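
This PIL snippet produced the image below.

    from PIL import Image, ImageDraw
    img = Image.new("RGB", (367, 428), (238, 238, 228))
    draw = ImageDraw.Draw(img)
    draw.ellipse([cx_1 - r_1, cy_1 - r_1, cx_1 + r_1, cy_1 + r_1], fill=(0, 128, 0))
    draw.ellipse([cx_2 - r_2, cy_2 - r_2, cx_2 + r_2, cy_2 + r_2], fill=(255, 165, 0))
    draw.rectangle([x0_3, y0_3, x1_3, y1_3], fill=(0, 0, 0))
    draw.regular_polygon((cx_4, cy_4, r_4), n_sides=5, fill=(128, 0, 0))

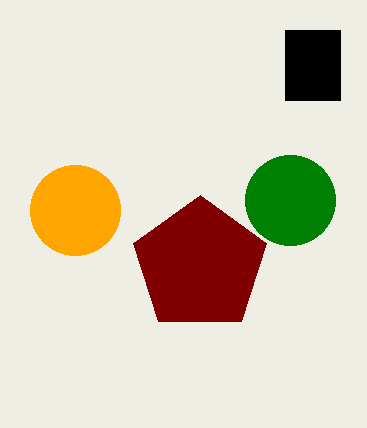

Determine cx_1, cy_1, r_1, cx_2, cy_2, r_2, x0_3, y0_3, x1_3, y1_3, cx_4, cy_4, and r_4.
cx_1 = 290; cy_1 = 200; r_1 = 45; cx_2 = 75; cy_2 = 210; r_2 = 45; x0_3 = 285; y0_3 = 30; x1_3 = 340; y1_3 = 100; cx_4 = 200; cy_4 = 265; r_4 = 70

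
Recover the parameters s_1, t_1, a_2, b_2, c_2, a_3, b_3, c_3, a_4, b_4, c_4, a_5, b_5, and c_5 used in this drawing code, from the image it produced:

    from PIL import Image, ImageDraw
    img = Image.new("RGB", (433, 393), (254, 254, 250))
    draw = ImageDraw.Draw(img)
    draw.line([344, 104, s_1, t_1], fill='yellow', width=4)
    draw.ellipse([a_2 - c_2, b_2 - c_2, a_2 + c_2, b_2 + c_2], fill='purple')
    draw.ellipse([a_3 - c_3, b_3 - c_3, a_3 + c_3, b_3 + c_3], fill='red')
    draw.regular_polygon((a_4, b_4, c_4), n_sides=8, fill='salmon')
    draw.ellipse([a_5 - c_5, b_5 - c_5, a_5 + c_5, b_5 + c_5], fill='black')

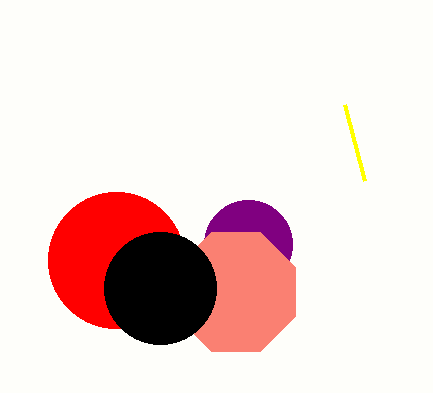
s_1 = 364, t_1 = 180, a_2 = 248, b_2 = 244, c_2 = 44, a_3 = 116, b_3 = 260, c_3 = 68, a_4 = 236, b_4 = 292, c_4 = 64, a_5 = 160, b_5 = 288, c_5 = 56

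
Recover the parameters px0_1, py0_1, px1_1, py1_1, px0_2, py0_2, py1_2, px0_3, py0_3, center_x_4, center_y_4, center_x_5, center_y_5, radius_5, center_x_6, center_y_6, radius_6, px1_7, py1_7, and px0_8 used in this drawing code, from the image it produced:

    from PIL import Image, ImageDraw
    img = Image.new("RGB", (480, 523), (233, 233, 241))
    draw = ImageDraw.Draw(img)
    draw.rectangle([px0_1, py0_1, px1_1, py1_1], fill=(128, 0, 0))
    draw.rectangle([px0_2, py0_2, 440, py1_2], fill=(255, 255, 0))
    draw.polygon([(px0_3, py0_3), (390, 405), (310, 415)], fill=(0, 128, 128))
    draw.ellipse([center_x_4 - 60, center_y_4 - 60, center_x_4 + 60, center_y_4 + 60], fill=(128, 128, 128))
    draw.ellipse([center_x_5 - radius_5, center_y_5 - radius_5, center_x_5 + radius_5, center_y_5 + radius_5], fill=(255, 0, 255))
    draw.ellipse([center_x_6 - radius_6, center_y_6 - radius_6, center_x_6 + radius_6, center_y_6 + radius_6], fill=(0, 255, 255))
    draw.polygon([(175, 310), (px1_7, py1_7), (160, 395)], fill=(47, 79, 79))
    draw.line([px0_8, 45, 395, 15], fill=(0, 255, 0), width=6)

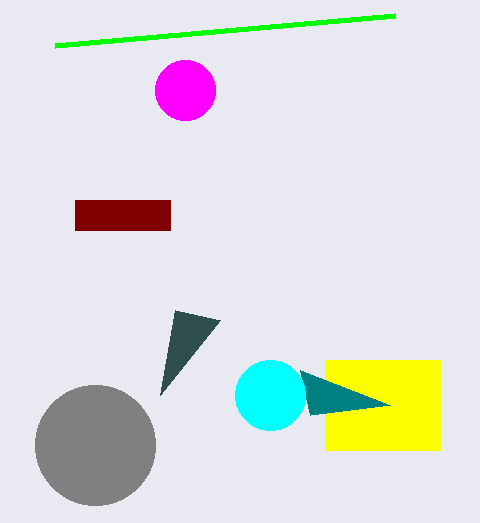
px0_1 = 75
py0_1 = 200
px1_1 = 170
py1_1 = 230
px0_2 = 325
py0_2 = 360
py1_2 = 450
px0_3 = 300
py0_3 = 370
center_x_4 = 95
center_y_4 = 445
center_x_5 = 185
center_y_5 = 90
radius_5 = 30
center_x_6 = 270
center_y_6 = 395
radius_6 = 35
px1_7 = 220
py1_7 = 320
px0_8 = 55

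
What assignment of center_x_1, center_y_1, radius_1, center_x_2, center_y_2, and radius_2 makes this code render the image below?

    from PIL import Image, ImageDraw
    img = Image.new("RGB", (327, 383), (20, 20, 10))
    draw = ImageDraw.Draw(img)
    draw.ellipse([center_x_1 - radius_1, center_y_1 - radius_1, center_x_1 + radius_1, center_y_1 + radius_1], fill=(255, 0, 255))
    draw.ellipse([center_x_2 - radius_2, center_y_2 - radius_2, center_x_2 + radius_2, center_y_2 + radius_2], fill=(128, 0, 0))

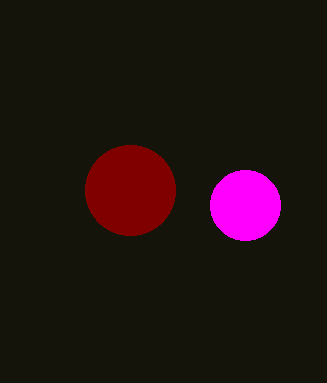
center_x_1 = 245, center_y_1 = 205, radius_1 = 35, center_x_2 = 130, center_y_2 = 190, radius_2 = 45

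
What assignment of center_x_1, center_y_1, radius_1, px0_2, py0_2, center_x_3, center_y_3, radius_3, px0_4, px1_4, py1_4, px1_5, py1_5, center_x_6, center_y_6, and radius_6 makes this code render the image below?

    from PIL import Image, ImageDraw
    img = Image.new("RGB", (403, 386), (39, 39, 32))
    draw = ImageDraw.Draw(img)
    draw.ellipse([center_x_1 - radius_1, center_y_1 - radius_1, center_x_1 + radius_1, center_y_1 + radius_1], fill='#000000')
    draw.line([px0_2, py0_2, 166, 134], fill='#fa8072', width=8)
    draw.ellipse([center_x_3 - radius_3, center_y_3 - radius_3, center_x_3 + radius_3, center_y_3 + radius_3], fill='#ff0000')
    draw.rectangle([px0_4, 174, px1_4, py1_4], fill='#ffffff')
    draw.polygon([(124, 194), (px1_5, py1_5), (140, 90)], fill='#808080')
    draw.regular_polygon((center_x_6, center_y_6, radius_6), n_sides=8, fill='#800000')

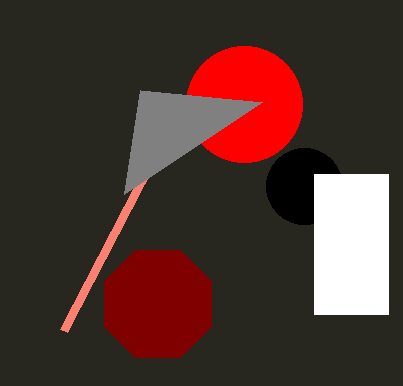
center_x_1 = 304; center_y_1 = 186; radius_1 = 38; px0_2 = 64; py0_2 = 330; center_x_3 = 244; center_y_3 = 104; radius_3 = 58; px0_4 = 314; px1_4 = 388; py1_4 = 314; px1_5 = 262; py1_5 = 102; center_x_6 = 158; center_y_6 = 304; radius_6 = 58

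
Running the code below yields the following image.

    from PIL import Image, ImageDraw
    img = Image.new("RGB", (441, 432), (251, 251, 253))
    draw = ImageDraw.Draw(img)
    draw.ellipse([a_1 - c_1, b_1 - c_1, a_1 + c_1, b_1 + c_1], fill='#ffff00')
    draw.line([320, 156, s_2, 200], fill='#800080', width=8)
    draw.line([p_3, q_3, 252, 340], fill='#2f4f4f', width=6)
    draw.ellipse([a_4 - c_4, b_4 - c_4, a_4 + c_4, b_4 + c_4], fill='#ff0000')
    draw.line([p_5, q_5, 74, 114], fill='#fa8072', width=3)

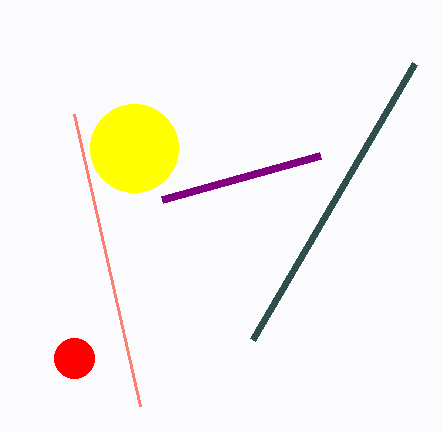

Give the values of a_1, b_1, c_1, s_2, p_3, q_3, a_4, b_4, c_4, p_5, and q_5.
a_1 = 134; b_1 = 148; c_1 = 44; s_2 = 162; p_3 = 414; q_3 = 64; a_4 = 74; b_4 = 358; c_4 = 20; p_5 = 140; q_5 = 406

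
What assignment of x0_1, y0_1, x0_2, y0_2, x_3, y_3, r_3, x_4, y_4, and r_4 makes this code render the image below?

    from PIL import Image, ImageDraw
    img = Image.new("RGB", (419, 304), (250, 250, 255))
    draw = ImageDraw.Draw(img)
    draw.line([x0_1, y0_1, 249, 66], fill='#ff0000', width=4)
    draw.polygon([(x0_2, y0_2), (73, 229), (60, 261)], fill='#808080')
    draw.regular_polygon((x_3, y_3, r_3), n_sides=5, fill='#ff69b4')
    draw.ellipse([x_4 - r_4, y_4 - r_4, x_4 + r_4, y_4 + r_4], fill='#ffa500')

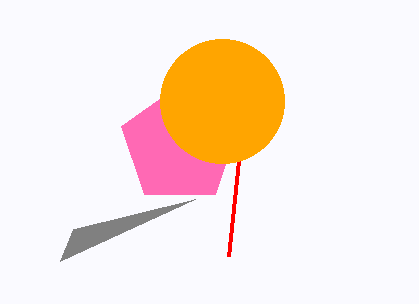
x0_1 = 229, y0_1 = 256, x0_2 = 195, y0_2 = 199, x_3 = 180, y_3 = 145, r_3 = 61, x_4 = 222, y_4 = 101, r_4 = 62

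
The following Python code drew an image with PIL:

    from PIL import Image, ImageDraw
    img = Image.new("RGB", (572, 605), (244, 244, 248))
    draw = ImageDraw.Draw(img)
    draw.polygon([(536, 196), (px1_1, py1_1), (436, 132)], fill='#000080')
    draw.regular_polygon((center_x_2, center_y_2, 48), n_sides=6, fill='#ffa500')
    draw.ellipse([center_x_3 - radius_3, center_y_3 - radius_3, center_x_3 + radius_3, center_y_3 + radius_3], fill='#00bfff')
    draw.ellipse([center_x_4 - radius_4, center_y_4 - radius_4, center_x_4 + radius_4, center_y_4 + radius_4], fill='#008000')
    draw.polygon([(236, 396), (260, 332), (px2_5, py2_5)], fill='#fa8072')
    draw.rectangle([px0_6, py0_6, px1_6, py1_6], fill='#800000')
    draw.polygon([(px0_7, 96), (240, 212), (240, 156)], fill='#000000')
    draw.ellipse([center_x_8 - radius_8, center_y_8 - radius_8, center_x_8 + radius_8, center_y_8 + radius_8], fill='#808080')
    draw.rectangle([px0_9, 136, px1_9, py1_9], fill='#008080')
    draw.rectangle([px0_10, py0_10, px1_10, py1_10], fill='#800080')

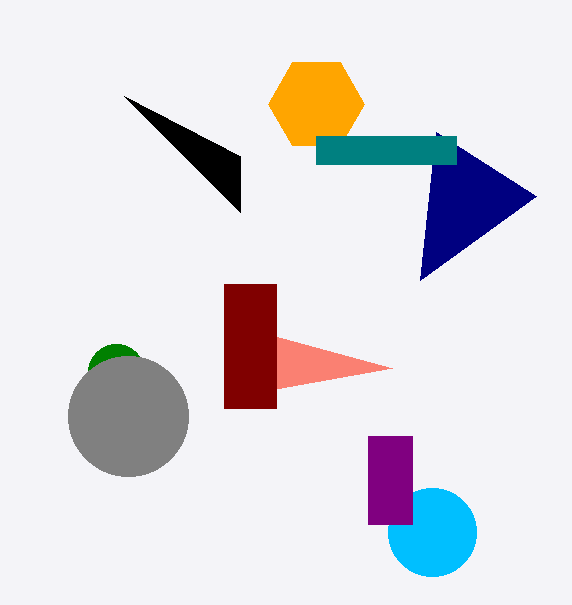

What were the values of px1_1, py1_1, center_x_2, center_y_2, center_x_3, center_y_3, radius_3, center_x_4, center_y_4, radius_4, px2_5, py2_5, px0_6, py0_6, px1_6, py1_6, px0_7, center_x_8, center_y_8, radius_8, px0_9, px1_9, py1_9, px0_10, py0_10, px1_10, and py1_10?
px1_1 = 420; py1_1 = 280; center_x_2 = 316; center_y_2 = 104; center_x_3 = 432; center_y_3 = 532; radius_3 = 44; center_x_4 = 116; center_y_4 = 372; radius_4 = 28; px2_5 = 392; py2_5 = 368; px0_6 = 224; py0_6 = 284; px1_6 = 276; py1_6 = 408; px0_7 = 124; center_x_8 = 128; center_y_8 = 416; radius_8 = 60; px0_9 = 316; px1_9 = 456; py1_9 = 164; px0_10 = 368; py0_10 = 436; px1_10 = 412; py1_10 = 524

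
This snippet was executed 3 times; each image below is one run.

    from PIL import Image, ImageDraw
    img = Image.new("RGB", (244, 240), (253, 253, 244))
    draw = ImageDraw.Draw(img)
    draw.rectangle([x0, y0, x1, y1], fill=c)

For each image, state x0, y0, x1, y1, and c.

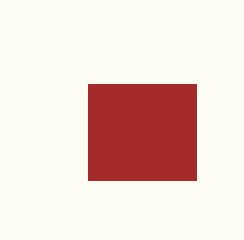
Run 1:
x0 = 88; y0 = 84; x1 = 196; y1 = 180; c = 'brown'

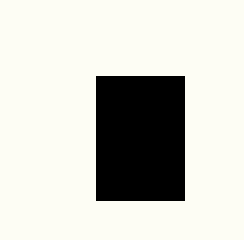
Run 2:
x0 = 96, y0 = 76, x1 = 184, y1 = 200, c = 'black'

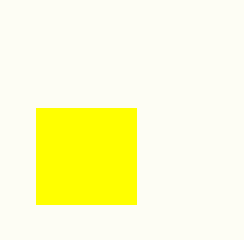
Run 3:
x0 = 36
y0 = 108
x1 = 136
y1 = 204
c = 'yellow'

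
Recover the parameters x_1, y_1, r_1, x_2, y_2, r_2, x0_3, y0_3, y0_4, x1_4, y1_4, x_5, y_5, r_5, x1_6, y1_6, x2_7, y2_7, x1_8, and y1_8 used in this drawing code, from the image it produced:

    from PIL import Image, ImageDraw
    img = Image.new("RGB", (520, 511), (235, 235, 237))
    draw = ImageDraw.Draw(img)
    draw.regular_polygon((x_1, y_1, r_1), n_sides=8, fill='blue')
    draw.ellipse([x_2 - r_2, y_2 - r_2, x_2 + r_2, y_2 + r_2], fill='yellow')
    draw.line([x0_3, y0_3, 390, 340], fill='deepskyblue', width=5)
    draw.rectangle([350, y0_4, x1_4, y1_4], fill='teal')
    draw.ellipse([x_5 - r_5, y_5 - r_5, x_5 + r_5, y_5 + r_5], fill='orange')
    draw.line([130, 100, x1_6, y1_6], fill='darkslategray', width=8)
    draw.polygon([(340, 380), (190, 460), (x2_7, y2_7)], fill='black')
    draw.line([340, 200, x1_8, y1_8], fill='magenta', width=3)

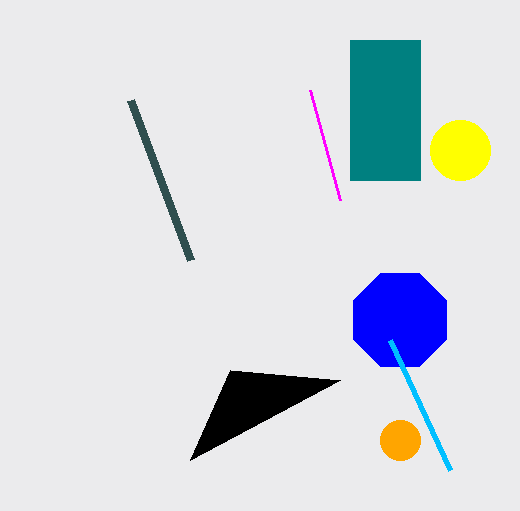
x_1 = 400, y_1 = 320, r_1 = 50, x_2 = 460, y_2 = 150, r_2 = 30, x0_3 = 450, y0_3 = 470, y0_4 = 40, x1_4 = 420, y1_4 = 180, x_5 = 400, y_5 = 440, r_5 = 20, x1_6 = 190, y1_6 = 260, x2_7 = 230, y2_7 = 370, x1_8 = 310, y1_8 = 90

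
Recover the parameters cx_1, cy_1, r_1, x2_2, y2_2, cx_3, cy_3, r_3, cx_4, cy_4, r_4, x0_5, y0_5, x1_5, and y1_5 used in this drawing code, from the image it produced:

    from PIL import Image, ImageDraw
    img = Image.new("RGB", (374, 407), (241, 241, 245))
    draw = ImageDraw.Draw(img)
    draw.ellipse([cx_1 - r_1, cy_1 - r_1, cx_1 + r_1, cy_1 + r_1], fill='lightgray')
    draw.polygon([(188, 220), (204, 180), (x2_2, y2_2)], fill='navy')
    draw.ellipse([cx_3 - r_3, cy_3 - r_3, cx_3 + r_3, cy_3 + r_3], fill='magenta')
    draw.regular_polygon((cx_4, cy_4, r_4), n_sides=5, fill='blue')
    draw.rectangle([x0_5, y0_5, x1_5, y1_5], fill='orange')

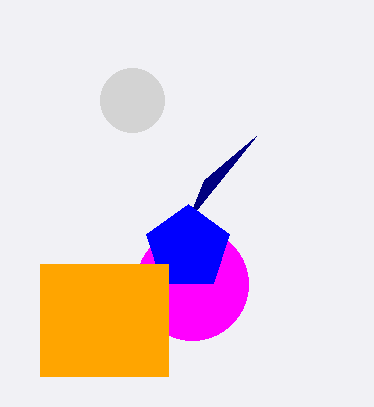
cx_1 = 132
cy_1 = 100
r_1 = 32
x2_2 = 256
y2_2 = 136
cx_3 = 192
cy_3 = 284
r_3 = 56
cx_4 = 188
cy_4 = 248
r_4 = 44
x0_5 = 40
y0_5 = 264
x1_5 = 168
y1_5 = 376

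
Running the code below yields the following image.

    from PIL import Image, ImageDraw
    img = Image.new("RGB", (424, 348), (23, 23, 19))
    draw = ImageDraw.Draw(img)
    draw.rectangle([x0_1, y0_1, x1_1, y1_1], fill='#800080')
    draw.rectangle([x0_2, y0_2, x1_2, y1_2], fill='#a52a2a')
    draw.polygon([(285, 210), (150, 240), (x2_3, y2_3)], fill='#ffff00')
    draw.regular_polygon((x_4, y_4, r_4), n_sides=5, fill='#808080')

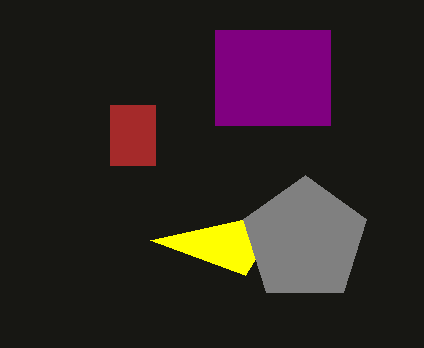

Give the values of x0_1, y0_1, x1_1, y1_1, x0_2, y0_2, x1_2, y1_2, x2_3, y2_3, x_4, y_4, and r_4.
x0_1 = 215
y0_1 = 30
x1_1 = 330
y1_1 = 125
x0_2 = 110
y0_2 = 105
x1_2 = 155
y1_2 = 165
x2_3 = 245
y2_3 = 275
x_4 = 305
y_4 = 240
r_4 = 65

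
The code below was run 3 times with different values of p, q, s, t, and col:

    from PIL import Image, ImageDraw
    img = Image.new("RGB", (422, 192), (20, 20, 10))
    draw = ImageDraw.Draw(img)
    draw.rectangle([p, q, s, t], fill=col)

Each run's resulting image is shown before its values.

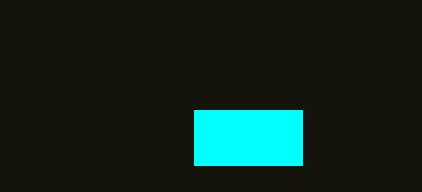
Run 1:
p = 194
q = 110
s = 302
t = 165
col = 'cyan'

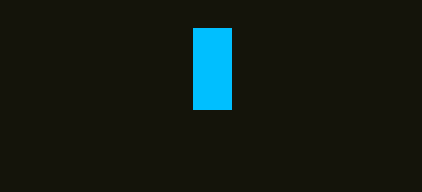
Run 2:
p = 193; q = 28; s = 231; t = 109; col = 'deepskyblue'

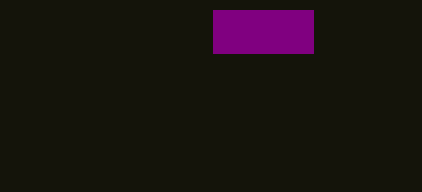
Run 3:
p = 213; q = 10; s = 313; t = 53; col = 'purple'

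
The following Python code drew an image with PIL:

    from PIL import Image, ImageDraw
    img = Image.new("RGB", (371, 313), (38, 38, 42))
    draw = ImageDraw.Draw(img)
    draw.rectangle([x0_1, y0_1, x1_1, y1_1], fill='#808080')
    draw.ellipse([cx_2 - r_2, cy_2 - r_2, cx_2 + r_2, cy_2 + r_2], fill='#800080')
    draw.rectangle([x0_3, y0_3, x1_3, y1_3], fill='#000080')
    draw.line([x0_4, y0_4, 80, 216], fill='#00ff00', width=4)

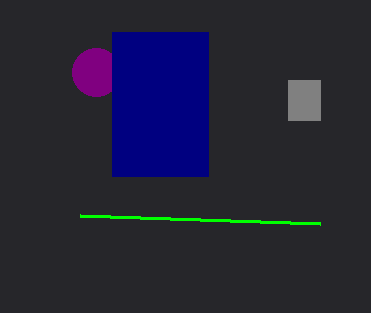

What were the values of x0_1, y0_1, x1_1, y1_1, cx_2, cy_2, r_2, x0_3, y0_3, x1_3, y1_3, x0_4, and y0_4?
x0_1 = 288, y0_1 = 80, x1_1 = 320, y1_1 = 120, cx_2 = 96, cy_2 = 72, r_2 = 24, x0_3 = 112, y0_3 = 32, x1_3 = 208, y1_3 = 176, x0_4 = 320, y0_4 = 224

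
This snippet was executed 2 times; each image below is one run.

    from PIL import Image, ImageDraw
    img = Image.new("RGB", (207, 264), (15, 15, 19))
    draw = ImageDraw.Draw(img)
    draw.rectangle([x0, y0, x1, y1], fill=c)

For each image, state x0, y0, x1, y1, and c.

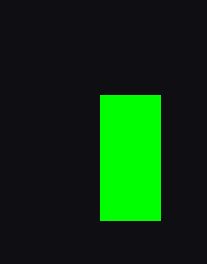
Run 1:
x0 = 100; y0 = 95; x1 = 160; y1 = 220; c = 'lime'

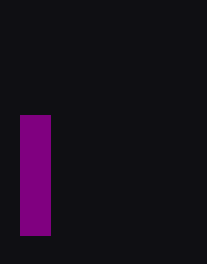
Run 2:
x0 = 20; y0 = 115; x1 = 50; y1 = 235; c = 'purple'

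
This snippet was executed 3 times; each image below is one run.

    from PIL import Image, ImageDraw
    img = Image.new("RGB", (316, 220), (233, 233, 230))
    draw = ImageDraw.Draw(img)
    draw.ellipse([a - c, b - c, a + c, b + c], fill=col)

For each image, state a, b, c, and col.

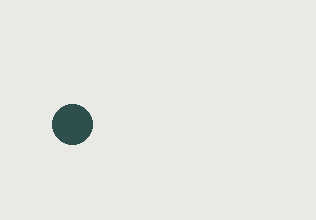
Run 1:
a = 72
b = 124
c = 20
col = 'darkslategray'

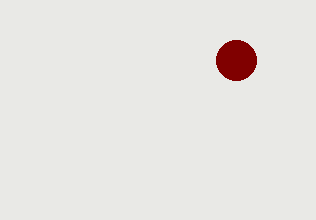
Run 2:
a = 236
b = 60
c = 20
col = 'maroon'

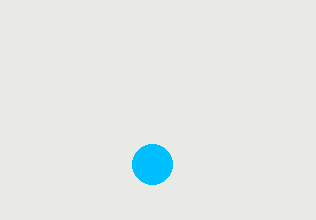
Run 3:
a = 152
b = 164
c = 20
col = 'deepskyblue'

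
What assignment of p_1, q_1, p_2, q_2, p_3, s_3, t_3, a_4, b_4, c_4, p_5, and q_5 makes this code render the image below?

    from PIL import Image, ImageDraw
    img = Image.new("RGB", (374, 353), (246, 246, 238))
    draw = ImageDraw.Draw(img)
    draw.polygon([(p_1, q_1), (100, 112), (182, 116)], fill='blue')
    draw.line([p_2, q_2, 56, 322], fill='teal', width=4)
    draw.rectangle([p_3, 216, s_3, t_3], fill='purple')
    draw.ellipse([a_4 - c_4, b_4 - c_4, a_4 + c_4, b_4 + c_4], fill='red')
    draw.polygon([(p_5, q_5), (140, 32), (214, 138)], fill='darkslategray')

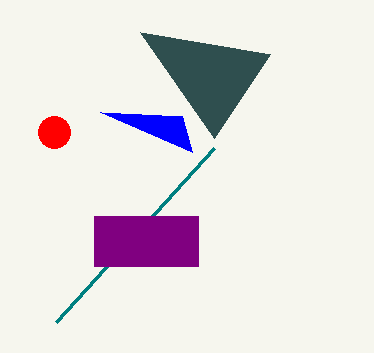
p_1 = 192, q_1 = 152, p_2 = 214, q_2 = 148, p_3 = 94, s_3 = 198, t_3 = 266, a_4 = 54, b_4 = 132, c_4 = 16, p_5 = 270, q_5 = 54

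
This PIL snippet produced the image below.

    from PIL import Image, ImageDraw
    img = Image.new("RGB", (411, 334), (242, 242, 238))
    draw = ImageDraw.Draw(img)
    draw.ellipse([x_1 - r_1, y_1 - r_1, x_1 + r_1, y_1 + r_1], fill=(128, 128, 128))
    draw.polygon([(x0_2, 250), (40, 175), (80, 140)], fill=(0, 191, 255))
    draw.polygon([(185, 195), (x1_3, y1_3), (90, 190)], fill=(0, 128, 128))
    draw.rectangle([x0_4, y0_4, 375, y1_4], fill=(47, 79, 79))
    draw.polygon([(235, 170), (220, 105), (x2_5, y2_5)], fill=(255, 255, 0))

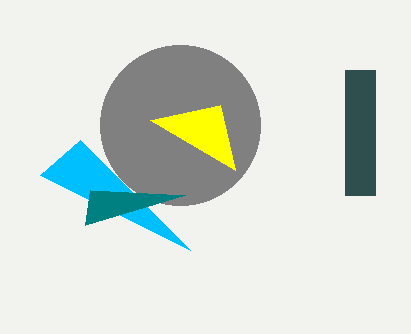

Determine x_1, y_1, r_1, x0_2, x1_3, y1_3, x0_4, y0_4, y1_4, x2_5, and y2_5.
x_1 = 180, y_1 = 125, r_1 = 80, x0_2 = 190, x1_3 = 85, y1_3 = 225, x0_4 = 345, y0_4 = 70, y1_4 = 195, x2_5 = 150, y2_5 = 120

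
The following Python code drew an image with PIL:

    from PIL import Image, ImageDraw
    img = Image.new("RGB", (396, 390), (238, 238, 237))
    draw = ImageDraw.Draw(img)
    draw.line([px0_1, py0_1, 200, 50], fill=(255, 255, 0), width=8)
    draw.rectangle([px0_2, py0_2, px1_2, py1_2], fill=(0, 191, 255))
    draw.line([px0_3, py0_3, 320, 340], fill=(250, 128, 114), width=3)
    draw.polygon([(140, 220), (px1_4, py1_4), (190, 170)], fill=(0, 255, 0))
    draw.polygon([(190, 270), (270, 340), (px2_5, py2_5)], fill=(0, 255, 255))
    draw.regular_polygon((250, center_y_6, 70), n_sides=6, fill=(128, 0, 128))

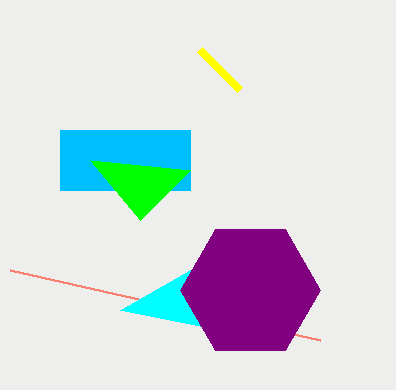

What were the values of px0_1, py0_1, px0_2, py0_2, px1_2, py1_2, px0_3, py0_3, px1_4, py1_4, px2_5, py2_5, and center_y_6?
px0_1 = 240
py0_1 = 90
px0_2 = 60
py0_2 = 130
px1_2 = 190
py1_2 = 190
px0_3 = 10
py0_3 = 270
px1_4 = 90
py1_4 = 160
px2_5 = 120
py2_5 = 310
center_y_6 = 290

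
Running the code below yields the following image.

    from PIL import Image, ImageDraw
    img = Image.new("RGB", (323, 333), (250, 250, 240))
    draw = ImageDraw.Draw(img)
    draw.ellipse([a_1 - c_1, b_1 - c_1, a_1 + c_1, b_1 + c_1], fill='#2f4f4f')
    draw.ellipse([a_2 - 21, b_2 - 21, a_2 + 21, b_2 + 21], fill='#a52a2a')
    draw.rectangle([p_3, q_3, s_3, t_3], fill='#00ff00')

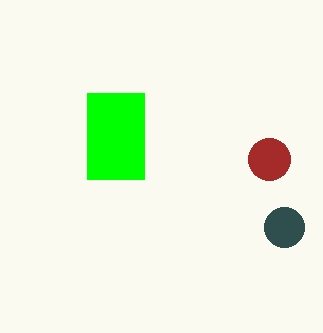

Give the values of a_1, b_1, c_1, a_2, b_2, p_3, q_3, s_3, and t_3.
a_1 = 284
b_1 = 227
c_1 = 20
a_2 = 269
b_2 = 159
p_3 = 87
q_3 = 93
s_3 = 144
t_3 = 179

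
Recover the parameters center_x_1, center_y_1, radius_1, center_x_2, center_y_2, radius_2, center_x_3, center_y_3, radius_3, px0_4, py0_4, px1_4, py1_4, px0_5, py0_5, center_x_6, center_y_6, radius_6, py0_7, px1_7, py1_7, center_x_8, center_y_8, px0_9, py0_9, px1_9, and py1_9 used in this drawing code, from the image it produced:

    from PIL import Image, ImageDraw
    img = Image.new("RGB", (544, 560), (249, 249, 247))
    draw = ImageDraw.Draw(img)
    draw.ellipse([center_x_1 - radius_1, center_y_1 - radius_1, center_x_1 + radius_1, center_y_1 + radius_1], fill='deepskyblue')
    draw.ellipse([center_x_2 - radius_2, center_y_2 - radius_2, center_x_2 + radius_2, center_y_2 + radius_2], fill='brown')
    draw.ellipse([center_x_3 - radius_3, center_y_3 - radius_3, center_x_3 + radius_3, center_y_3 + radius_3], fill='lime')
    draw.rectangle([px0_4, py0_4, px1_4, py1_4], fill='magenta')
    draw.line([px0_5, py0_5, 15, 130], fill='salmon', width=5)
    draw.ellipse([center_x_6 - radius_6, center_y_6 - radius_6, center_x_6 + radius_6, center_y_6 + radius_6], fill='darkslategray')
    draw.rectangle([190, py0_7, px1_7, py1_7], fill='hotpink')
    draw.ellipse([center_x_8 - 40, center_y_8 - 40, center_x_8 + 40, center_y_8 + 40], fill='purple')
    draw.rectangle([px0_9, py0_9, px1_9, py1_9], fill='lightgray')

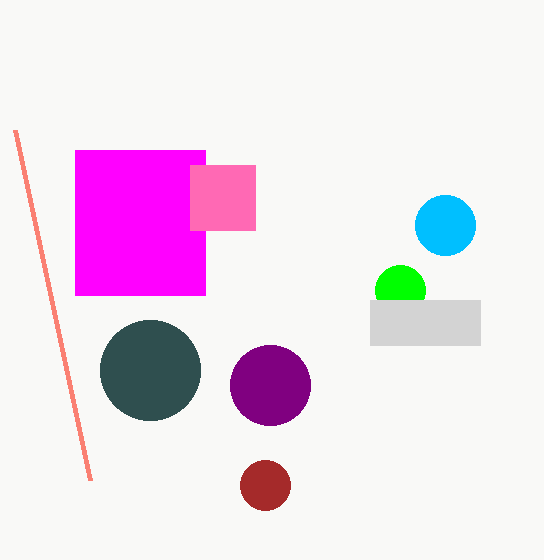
center_x_1 = 445; center_y_1 = 225; radius_1 = 30; center_x_2 = 265; center_y_2 = 485; radius_2 = 25; center_x_3 = 400; center_y_3 = 290; radius_3 = 25; px0_4 = 75; py0_4 = 150; px1_4 = 205; py1_4 = 295; px0_5 = 90; py0_5 = 480; center_x_6 = 150; center_y_6 = 370; radius_6 = 50; py0_7 = 165; px1_7 = 255; py1_7 = 230; center_x_8 = 270; center_y_8 = 385; px0_9 = 370; py0_9 = 300; px1_9 = 480; py1_9 = 345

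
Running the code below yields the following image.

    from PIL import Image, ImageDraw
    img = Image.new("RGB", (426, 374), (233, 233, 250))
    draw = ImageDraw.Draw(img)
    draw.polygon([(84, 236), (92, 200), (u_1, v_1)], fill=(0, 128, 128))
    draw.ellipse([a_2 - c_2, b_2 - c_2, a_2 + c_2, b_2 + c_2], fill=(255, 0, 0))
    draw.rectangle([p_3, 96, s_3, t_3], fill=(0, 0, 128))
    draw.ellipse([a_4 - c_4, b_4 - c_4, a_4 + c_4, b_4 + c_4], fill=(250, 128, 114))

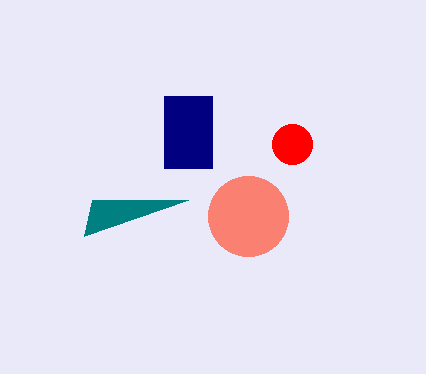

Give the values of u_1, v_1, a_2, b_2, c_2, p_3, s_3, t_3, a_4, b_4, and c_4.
u_1 = 188, v_1 = 200, a_2 = 292, b_2 = 144, c_2 = 20, p_3 = 164, s_3 = 212, t_3 = 168, a_4 = 248, b_4 = 216, c_4 = 40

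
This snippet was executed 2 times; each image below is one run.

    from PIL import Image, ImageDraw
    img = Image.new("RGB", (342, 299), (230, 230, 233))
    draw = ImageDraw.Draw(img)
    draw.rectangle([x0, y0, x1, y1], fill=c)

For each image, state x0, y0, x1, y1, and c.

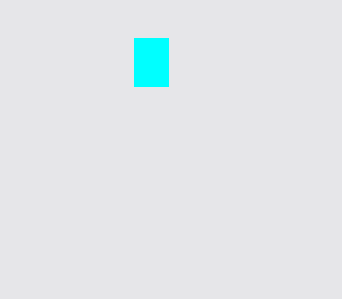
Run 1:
x0 = 134
y0 = 38
x1 = 168
y1 = 86
c = 'cyan'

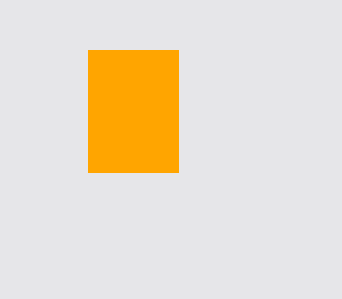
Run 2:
x0 = 88; y0 = 50; x1 = 178; y1 = 172; c = 'orange'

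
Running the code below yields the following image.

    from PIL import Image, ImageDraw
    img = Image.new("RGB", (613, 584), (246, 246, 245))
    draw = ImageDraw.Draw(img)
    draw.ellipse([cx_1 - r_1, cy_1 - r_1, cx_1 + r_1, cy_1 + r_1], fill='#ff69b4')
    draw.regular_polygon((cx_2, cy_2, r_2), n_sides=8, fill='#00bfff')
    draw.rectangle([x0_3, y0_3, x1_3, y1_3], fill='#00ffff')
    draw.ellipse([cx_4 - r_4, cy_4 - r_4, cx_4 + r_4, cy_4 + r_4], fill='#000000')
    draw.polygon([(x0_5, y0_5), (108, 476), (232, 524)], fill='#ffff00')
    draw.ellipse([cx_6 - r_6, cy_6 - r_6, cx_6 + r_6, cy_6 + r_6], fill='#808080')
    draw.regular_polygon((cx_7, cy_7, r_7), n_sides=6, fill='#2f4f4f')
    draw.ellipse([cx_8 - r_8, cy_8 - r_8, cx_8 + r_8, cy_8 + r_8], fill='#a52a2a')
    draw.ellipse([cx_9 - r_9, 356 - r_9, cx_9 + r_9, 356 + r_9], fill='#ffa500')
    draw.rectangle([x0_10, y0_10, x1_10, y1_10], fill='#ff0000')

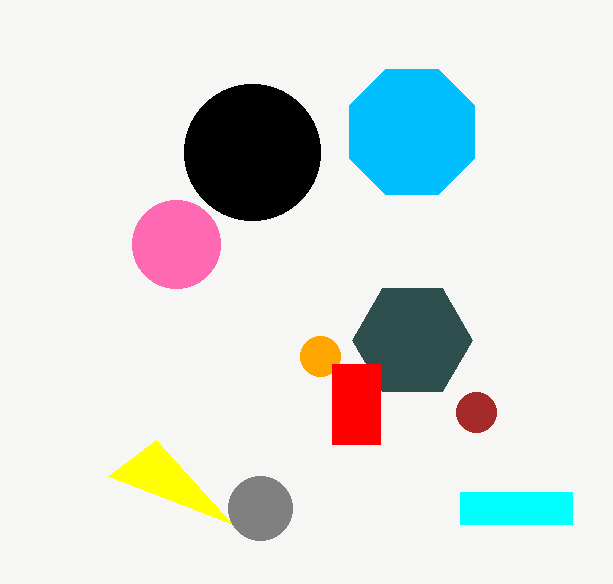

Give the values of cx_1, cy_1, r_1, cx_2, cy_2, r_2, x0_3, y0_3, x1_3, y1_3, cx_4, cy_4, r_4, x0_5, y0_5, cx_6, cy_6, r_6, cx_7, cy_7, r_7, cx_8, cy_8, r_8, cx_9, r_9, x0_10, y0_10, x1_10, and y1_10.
cx_1 = 176
cy_1 = 244
r_1 = 44
cx_2 = 412
cy_2 = 132
r_2 = 68
x0_3 = 460
y0_3 = 492
x1_3 = 572
y1_3 = 524
cx_4 = 252
cy_4 = 152
r_4 = 68
x0_5 = 156
y0_5 = 440
cx_6 = 260
cy_6 = 508
r_6 = 32
cx_7 = 412
cy_7 = 340
r_7 = 60
cx_8 = 476
cy_8 = 412
r_8 = 20
cx_9 = 320
r_9 = 20
x0_10 = 332
y0_10 = 364
x1_10 = 380
y1_10 = 444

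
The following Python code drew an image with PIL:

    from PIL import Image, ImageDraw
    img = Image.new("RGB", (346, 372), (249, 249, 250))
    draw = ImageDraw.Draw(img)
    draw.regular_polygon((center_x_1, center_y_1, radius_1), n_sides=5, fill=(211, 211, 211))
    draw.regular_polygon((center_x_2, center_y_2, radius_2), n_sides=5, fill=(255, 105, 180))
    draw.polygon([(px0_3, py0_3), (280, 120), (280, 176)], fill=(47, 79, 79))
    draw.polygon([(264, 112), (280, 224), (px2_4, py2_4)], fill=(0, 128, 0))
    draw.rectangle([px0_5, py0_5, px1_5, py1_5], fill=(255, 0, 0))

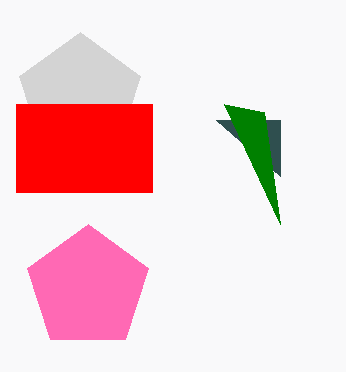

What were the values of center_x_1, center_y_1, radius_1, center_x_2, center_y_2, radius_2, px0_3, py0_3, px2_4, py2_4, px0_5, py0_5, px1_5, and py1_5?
center_x_1 = 80, center_y_1 = 96, radius_1 = 64, center_x_2 = 88, center_y_2 = 288, radius_2 = 64, px0_3 = 216, py0_3 = 120, px2_4 = 224, py2_4 = 104, px0_5 = 16, py0_5 = 104, px1_5 = 152, py1_5 = 192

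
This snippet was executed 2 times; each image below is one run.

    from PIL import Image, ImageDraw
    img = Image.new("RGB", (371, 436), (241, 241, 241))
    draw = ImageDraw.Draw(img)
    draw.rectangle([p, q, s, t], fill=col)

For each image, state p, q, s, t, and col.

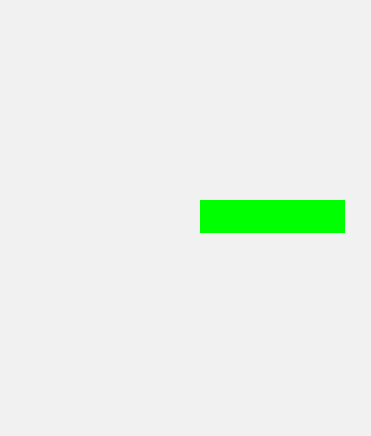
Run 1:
p = 200
q = 200
s = 344
t = 232
col = 'lime'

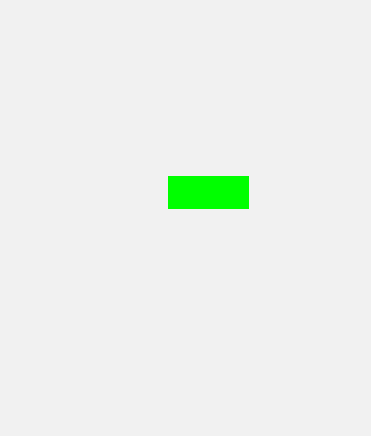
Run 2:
p = 168, q = 176, s = 248, t = 208, col = 'lime'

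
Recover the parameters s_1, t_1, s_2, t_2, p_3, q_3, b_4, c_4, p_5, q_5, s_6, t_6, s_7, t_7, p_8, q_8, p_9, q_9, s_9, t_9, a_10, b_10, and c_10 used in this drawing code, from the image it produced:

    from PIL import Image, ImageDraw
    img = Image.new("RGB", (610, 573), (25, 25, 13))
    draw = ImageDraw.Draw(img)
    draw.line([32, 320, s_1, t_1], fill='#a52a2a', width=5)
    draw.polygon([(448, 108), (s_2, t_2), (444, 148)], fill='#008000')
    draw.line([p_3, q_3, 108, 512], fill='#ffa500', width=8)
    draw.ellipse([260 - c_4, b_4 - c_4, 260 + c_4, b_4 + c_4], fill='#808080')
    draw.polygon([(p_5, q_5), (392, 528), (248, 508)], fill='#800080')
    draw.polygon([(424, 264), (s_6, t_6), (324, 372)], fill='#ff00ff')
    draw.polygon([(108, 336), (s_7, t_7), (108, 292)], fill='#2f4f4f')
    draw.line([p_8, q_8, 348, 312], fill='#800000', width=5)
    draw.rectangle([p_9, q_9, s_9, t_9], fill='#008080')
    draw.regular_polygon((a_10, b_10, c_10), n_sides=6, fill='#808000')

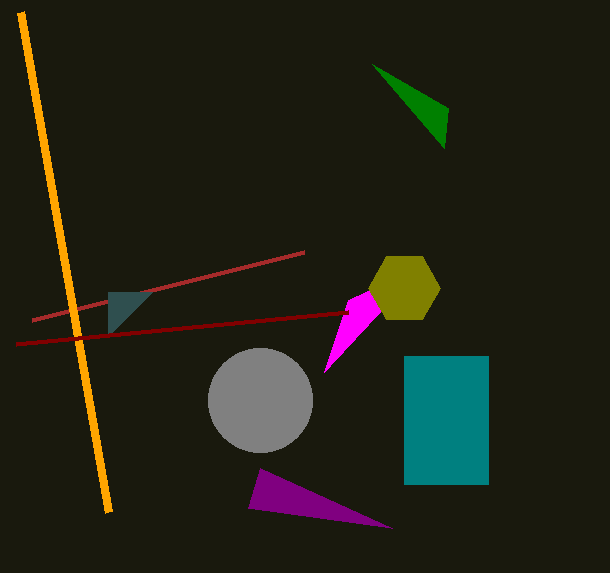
s_1 = 304, t_1 = 252, s_2 = 372, t_2 = 64, p_3 = 20, q_3 = 12, b_4 = 400, c_4 = 52, p_5 = 260, q_5 = 468, s_6 = 348, t_6 = 300, s_7 = 152, t_7 = 292, p_8 = 16, q_8 = 344, p_9 = 404, q_9 = 356, s_9 = 488, t_9 = 484, a_10 = 404, b_10 = 288, c_10 = 36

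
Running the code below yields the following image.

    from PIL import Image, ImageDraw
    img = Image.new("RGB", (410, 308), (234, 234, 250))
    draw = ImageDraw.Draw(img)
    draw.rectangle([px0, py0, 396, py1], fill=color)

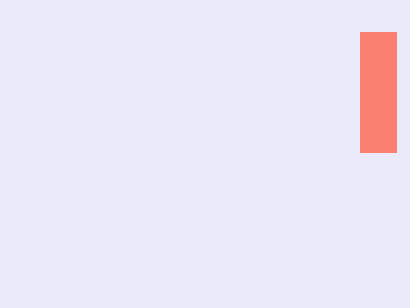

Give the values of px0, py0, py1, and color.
px0 = 360; py0 = 32; py1 = 152; color = 'salmon'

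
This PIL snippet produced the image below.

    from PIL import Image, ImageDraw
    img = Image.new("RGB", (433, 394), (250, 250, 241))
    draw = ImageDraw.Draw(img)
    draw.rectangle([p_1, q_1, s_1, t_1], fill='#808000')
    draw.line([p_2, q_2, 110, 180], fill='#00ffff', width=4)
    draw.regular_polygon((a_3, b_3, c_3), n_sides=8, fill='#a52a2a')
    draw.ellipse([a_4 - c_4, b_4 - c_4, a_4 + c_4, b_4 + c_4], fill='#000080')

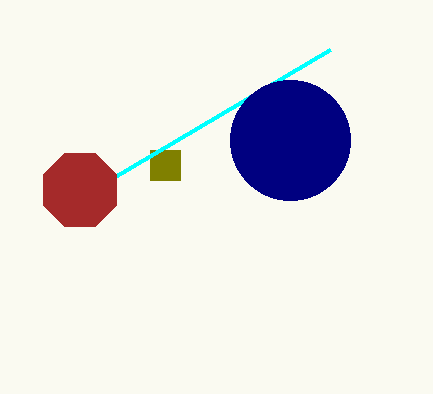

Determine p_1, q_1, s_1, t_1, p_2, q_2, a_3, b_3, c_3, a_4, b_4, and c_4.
p_1 = 150
q_1 = 150
s_1 = 180
t_1 = 180
p_2 = 330
q_2 = 50
a_3 = 80
b_3 = 190
c_3 = 40
a_4 = 290
b_4 = 140
c_4 = 60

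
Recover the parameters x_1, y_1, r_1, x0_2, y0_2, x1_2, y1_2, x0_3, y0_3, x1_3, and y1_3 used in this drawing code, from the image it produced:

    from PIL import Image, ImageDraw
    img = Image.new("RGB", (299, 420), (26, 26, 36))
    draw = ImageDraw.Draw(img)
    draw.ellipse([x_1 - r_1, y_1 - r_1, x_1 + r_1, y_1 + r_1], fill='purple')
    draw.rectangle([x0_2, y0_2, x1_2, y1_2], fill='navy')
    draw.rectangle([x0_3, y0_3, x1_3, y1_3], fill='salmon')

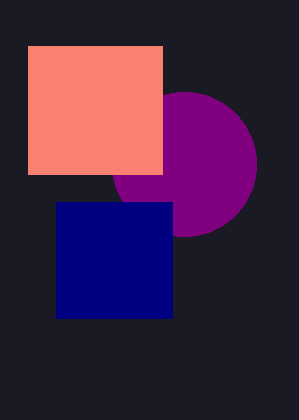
x_1 = 184, y_1 = 164, r_1 = 72, x0_2 = 56, y0_2 = 202, x1_2 = 172, y1_2 = 318, x0_3 = 28, y0_3 = 46, x1_3 = 162, y1_3 = 174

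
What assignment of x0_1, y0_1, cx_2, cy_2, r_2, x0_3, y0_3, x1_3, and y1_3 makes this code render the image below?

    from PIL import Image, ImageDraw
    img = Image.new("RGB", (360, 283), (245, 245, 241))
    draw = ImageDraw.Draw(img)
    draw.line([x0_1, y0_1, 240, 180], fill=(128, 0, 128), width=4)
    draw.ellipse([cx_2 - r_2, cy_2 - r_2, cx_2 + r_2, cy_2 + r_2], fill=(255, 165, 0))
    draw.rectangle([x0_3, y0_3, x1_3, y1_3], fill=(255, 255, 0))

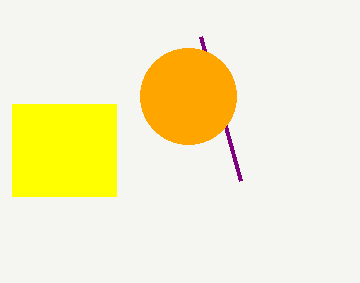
x0_1 = 200; y0_1 = 36; cx_2 = 188; cy_2 = 96; r_2 = 48; x0_3 = 12; y0_3 = 104; x1_3 = 116; y1_3 = 196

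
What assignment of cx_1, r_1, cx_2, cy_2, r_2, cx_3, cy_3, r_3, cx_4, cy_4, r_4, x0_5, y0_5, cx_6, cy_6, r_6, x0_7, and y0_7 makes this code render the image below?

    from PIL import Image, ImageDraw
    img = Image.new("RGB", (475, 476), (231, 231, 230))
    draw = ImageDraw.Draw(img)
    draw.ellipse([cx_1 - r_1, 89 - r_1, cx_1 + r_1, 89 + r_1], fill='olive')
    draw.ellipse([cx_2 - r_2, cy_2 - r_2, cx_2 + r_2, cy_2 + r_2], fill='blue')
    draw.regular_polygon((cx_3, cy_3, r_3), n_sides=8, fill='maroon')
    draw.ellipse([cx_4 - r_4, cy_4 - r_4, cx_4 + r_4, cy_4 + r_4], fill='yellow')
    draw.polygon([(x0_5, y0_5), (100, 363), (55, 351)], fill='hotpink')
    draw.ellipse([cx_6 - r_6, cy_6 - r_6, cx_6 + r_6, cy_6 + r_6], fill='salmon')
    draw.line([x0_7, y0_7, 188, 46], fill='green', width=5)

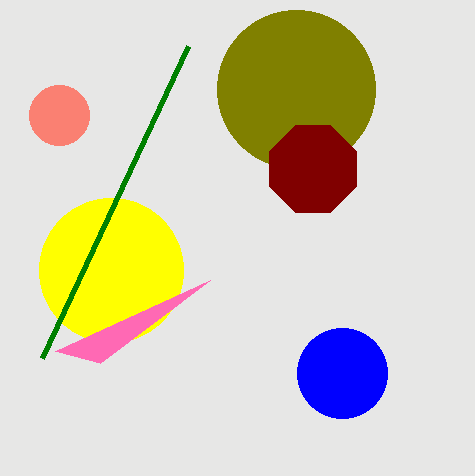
cx_1 = 296
r_1 = 79
cx_2 = 342
cy_2 = 373
r_2 = 45
cx_3 = 313
cy_3 = 169
r_3 = 47
cx_4 = 111
cy_4 = 270
r_4 = 72
x0_5 = 210
y0_5 = 280
cx_6 = 59
cy_6 = 115
r_6 = 30
x0_7 = 42
y0_7 = 358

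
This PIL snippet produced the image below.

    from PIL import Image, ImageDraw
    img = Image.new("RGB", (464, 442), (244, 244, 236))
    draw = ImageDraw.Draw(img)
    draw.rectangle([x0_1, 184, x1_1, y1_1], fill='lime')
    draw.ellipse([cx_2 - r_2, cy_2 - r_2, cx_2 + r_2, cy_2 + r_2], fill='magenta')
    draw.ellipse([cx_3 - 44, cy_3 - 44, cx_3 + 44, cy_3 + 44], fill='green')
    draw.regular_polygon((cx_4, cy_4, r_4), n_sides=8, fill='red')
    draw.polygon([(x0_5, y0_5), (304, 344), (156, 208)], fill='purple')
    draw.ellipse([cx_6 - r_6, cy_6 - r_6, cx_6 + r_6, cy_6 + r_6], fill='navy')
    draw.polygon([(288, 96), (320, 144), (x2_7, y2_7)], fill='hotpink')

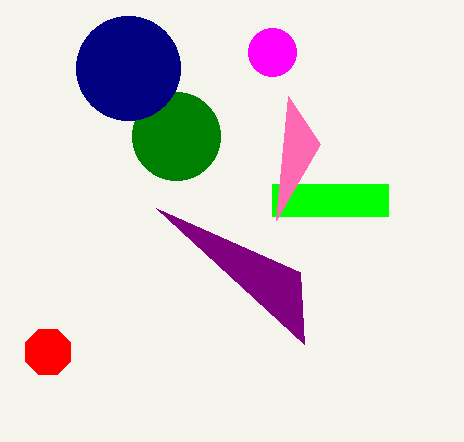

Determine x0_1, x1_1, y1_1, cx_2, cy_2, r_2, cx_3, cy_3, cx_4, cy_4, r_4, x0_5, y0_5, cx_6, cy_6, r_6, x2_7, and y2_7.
x0_1 = 272
x1_1 = 388
y1_1 = 216
cx_2 = 272
cy_2 = 52
r_2 = 24
cx_3 = 176
cy_3 = 136
cx_4 = 48
cy_4 = 352
r_4 = 24
x0_5 = 300
y0_5 = 272
cx_6 = 128
cy_6 = 68
r_6 = 52
x2_7 = 276
y2_7 = 220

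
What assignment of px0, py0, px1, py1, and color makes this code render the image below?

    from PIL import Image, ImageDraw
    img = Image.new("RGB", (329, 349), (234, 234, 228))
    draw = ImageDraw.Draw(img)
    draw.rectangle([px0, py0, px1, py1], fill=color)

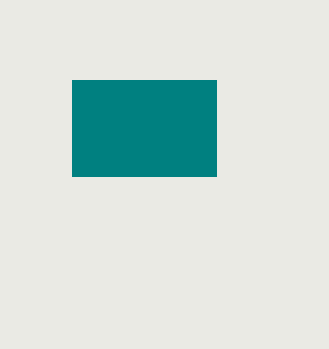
px0 = 72
py0 = 80
px1 = 216
py1 = 176
color = 'teal'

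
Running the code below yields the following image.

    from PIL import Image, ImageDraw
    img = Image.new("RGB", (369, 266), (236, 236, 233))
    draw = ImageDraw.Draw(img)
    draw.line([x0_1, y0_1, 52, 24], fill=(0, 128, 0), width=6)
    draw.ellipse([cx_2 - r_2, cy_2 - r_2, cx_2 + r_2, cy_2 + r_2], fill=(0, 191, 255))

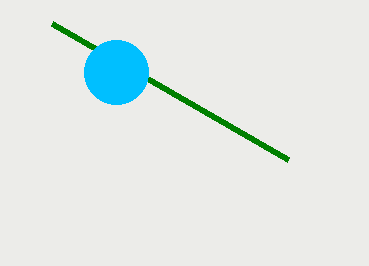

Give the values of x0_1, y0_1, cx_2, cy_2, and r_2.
x0_1 = 288
y0_1 = 160
cx_2 = 116
cy_2 = 72
r_2 = 32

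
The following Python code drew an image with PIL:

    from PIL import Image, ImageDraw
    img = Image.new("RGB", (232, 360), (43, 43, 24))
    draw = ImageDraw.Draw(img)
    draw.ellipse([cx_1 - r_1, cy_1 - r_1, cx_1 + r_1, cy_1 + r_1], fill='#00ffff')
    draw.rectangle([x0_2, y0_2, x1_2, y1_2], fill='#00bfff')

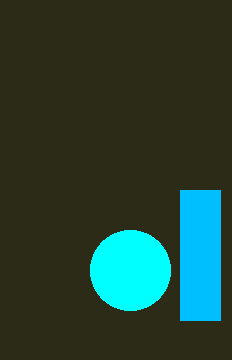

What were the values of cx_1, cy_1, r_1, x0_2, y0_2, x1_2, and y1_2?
cx_1 = 130
cy_1 = 270
r_1 = 40
x0_2 = 180
y0_2 = 190
x1_2 = 220
y1_2 = 320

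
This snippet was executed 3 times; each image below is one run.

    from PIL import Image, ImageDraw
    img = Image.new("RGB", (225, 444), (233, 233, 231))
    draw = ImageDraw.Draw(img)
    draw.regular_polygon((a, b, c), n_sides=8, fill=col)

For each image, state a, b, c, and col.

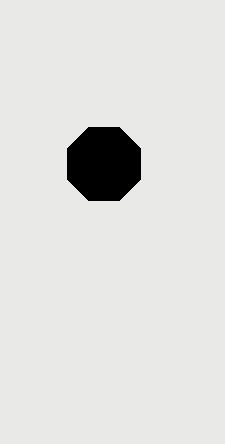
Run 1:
a = 104
b = 164
c = 40
col = 'black'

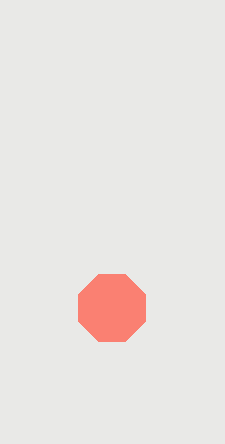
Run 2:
a = 112
b = 308
c = 36
col = 'salmon'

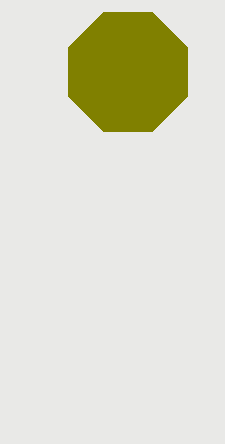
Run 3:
a = 128, b = 72, c = 64, col = 'olive'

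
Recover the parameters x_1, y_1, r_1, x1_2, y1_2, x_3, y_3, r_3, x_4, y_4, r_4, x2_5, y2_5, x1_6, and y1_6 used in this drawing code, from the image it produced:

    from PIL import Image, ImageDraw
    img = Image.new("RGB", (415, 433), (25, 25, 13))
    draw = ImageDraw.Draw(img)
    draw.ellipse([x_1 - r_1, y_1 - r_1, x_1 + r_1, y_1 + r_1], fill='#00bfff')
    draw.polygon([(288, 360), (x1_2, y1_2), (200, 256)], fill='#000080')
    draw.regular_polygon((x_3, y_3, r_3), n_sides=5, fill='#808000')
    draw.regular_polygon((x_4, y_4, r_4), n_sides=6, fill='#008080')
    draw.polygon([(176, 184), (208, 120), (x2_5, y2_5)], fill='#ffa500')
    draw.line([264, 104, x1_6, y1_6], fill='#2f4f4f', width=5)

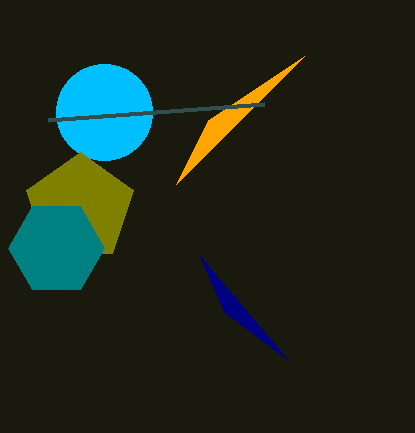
x_1 = 104
y_1 = 112
r_1 = 48
x1_2 = 224
y1_2 = 312
x_3 = 80
y_3 = 208
r_3 = 56
x_4 = 56
y_4 = 248
r_4 = 48
x2_5 = 304
y2_5 = 56
x1_6 = 48
y1_6 = 120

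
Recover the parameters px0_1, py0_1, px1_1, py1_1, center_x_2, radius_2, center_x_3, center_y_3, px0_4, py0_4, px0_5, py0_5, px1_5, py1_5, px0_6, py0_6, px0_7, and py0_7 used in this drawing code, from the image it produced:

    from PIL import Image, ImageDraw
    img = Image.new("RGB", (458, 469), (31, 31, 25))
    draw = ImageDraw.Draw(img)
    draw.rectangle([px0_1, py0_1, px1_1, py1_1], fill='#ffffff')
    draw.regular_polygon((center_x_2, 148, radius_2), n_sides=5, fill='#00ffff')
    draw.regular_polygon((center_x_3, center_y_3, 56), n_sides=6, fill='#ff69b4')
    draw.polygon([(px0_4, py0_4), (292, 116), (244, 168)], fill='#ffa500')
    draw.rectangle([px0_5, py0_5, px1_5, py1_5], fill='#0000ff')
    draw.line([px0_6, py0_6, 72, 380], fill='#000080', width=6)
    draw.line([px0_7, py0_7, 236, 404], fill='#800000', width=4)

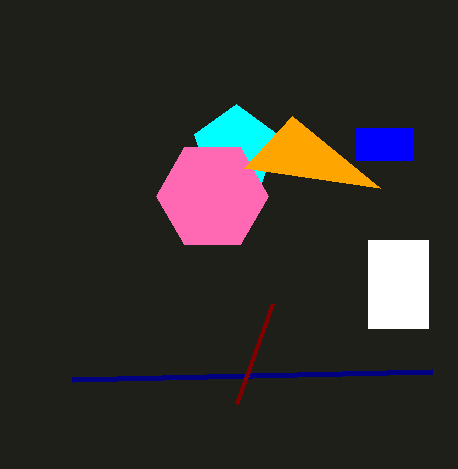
px0_1 = 368; py0_1 = 240; px1_1 = 428; py1_1 = 328; center_x_2 = 236; radius_2 = 44; center_x_3 = 212; center_y_3 = 196; px0_4 = 380; py0_4 = 188; px0_5 = 356; py0_5 = 128; px1_5 = 412; py1_5 = 160; px0_6 = 432; py0_6 = 372; px0_7 = 272; py0_7 = 304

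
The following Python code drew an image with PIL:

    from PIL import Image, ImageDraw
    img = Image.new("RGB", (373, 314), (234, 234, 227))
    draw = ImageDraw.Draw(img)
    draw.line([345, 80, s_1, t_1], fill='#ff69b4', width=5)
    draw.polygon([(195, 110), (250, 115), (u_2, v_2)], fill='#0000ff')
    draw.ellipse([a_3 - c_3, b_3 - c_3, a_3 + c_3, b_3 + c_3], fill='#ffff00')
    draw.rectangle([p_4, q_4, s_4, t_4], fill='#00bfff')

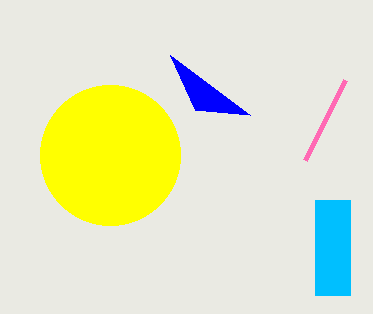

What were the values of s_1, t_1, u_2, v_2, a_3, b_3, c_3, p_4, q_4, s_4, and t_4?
s_1 = 305; t_1 = 160; u_2 = 170; v_2 = 55; a_3 = 110; b_3 = 155; c_3 = 70; p_4 = 315; q_4 = 200; s_4 = 350; t_4 = 295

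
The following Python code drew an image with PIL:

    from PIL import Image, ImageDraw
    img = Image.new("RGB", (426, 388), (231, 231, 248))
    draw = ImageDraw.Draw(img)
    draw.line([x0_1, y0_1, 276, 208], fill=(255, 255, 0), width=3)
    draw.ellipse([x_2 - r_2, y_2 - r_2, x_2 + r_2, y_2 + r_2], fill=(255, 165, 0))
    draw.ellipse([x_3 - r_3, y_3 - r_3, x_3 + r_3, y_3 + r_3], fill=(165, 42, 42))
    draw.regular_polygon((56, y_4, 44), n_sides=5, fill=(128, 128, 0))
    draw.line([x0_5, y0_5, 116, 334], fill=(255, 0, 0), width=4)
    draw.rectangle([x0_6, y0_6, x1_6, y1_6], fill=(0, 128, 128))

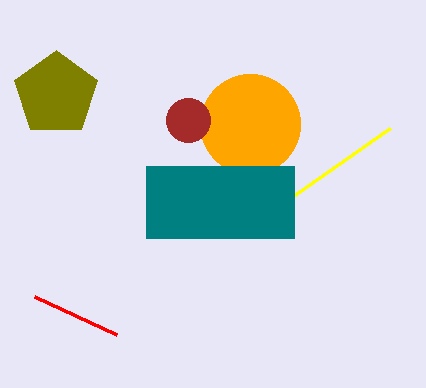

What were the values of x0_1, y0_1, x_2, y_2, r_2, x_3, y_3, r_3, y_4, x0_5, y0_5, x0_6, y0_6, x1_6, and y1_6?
x0_1 = 390
y0_1 = 128
x_2 = 250
y_2 = 124
r_2 = 50
x_3 = 188
y_3 = 120
r_3 = 22
y_4 = 94
x0_5 = 34
y0_5 = 296
x0_6 = 146
y0_6 = 166
x1_6 = 294
y1_6 = 238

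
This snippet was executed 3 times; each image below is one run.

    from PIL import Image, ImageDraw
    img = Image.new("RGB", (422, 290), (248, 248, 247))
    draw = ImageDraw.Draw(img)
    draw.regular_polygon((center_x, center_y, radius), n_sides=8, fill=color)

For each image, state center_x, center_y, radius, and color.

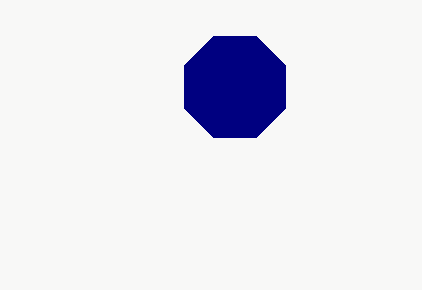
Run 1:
center_x = 235
center_y = 87
radius = 55
color = 'navy'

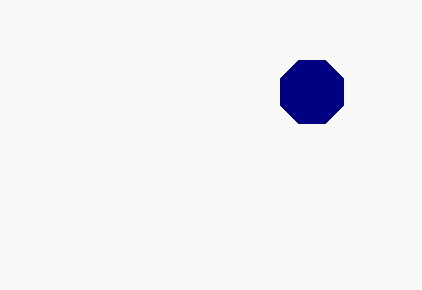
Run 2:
center_x = 312
center_y = 92
radius = 34
color = 'navy'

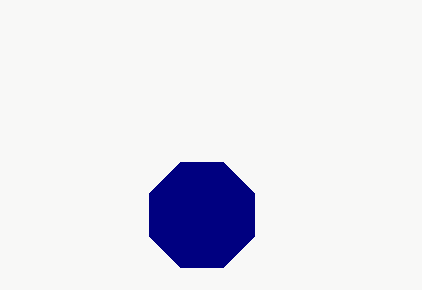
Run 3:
center_x = 202, center_y = 215, radius = 57, color = 'navy'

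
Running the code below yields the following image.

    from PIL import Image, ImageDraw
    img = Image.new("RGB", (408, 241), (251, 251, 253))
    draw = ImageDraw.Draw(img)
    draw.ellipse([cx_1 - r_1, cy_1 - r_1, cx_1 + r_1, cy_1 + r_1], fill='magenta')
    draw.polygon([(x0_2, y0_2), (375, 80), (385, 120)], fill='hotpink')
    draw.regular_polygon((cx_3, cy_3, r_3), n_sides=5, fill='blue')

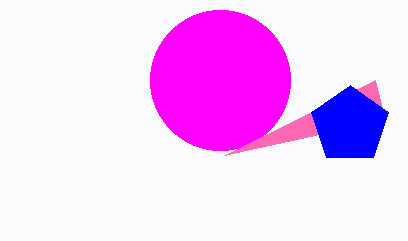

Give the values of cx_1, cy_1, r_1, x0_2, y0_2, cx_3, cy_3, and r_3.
cx_1 = 220, cy_1 = 80, r_1 = 70, x0_2 = 225, y0_2 = 155, cx_3 = 350, cy_3 = 125, r_3 = 40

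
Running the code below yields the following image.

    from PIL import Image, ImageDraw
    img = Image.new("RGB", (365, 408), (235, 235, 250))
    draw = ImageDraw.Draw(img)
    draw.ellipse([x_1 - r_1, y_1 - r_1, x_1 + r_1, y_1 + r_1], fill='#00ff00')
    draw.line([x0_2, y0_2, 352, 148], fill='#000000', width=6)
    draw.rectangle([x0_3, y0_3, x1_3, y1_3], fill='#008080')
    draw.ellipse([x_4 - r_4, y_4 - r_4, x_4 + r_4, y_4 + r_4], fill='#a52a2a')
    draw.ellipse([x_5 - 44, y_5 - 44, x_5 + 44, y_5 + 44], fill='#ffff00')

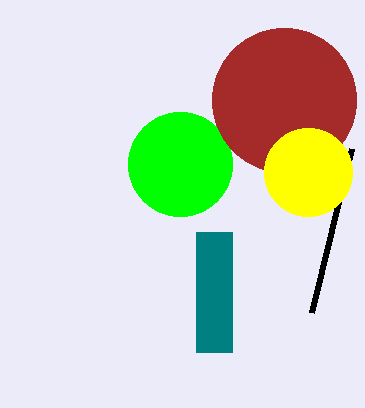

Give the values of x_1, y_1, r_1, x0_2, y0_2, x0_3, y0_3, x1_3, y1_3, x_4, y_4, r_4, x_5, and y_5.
x_1 = 180; y_1 = 164; r_1 = 52; x0_2 = 312; y0_2 = 312; x0_3 = 196; y0_3 = 232; x1_3 = 232; y1_3 = 352; x_4 = 284; y_4 = 100; r_4 = 72; x_5 = 308; y_5 = 172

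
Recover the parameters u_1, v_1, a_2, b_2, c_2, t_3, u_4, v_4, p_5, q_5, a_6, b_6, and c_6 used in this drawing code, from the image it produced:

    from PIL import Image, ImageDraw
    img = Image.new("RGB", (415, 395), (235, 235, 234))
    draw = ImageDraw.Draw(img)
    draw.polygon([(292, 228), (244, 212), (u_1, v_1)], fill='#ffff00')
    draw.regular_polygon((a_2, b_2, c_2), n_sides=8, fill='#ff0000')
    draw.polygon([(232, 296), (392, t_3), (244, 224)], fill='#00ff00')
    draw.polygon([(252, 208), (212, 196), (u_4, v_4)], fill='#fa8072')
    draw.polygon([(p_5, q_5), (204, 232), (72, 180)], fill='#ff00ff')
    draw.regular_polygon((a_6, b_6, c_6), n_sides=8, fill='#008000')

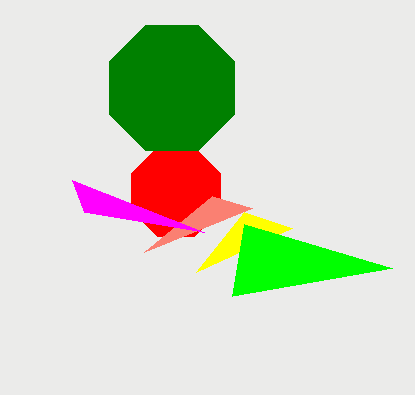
u_1 = 196; v_1 = 272; a_2 = 176; b_2 = 192; c_2 = 48; t_3 = 268; u_4 = 144; v_4 = 252; p_5 = 84; q_5 = 212; a_6 = 172; b_6 = 88; c_6 = 68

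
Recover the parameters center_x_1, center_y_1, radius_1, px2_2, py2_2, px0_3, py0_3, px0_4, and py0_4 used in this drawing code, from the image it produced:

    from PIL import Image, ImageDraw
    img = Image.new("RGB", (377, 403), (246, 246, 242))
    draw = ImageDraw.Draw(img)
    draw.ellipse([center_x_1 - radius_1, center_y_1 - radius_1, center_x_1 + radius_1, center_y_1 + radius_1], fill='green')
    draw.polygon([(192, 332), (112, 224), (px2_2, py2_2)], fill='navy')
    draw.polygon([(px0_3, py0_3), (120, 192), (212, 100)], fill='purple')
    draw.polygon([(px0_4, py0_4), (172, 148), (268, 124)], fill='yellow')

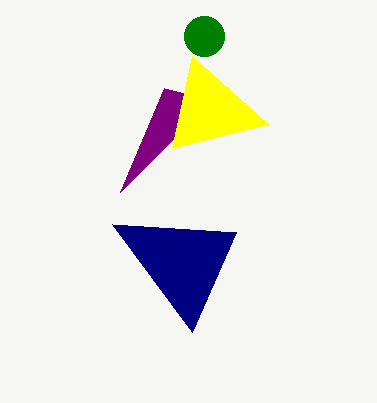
center_x_1 = 204
center_y_1 = 36
radius_1 = 20
px2_2 = 236
py2_2 = 232
px0_3 = 164
py0_3 = 88
px0_4 = 192
py0_4 = 56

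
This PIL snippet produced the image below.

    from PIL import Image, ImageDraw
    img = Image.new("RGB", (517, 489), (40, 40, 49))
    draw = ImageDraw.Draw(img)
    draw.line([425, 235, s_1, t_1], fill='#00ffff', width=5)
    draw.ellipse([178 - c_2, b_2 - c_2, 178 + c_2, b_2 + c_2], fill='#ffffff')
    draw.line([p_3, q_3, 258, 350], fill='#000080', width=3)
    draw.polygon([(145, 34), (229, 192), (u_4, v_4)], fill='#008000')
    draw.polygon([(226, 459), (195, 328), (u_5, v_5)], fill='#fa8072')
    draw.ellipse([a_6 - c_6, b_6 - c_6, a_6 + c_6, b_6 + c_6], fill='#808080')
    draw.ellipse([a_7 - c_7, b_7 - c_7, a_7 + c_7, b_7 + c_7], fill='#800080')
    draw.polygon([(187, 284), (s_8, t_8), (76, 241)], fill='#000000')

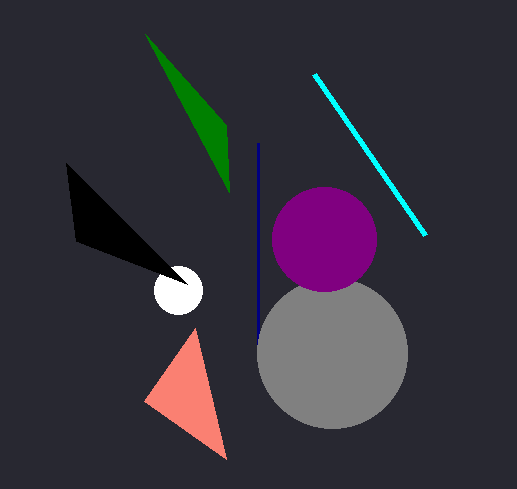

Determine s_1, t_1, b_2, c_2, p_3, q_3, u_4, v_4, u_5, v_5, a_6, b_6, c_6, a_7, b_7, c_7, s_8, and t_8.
s_1 = 314
t_1 = 74
b_2 = 290
c_2 = 24
p_3 = 258
q_3 = 143
u_4 = 226
v_4 = 125
u_5 = 144
v_5 = 401
a_6 = 332
b_6 = 353
c_6 = 75
a_7 = 324
b_7 = 239
c_7 = 52
s_8 = 66
t_8 = 163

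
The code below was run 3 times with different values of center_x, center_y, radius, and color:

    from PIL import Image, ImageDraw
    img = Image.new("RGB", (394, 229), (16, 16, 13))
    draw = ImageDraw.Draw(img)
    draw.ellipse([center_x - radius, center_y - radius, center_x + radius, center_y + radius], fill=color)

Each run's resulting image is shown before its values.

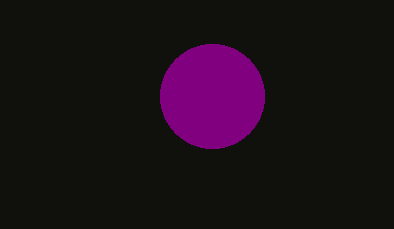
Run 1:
center_x = 212; center_y = 96; radius = 52; color = 'purple'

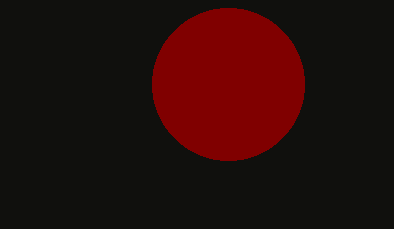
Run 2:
center_x = 228, center_y = 84, radius = 76, color = 'maroon'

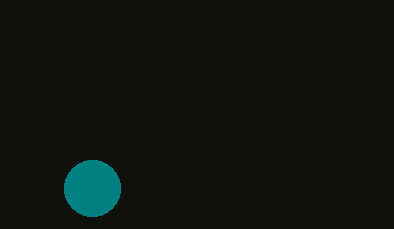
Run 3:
center_x = 92; center_y = 188; radius = 28; color = 'teal'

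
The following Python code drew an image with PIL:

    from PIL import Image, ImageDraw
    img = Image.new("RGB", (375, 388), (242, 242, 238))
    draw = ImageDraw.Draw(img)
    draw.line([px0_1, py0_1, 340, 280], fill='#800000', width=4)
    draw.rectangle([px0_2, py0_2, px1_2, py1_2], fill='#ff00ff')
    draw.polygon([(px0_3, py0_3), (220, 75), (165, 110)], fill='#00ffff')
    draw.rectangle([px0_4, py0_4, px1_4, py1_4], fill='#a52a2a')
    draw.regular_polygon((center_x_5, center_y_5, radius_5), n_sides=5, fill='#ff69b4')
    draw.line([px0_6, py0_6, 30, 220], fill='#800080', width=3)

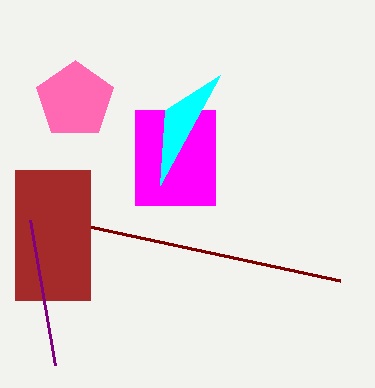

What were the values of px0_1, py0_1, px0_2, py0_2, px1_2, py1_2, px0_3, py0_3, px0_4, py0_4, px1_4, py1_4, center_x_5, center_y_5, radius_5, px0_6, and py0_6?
px0_1 = 15
py0_1 = 210
px0_2 = 135
py0_2 = 110
px1_2 = 215
py1_2 = 205
px0_3 = 160
py0_3 = 185
px0_4 = 15
py0_4 = 170
px1_4 = 90
py1_4 = 300
center_x_5 = 75
center_y_5 = 100
radius_5 = 40
px0_6 = 55
py0_6 = 365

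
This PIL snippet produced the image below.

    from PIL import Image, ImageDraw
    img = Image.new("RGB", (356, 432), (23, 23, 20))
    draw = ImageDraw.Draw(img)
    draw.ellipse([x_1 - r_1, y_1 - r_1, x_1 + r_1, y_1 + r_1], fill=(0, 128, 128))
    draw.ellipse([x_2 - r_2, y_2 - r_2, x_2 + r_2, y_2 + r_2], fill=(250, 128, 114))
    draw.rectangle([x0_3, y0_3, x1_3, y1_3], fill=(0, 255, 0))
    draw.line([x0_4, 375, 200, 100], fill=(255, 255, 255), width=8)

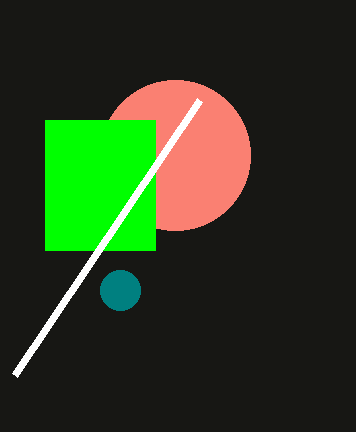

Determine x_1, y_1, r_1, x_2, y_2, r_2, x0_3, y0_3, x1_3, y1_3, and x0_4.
x_1 = 120
y_1 = 290
r_1 = 20
x_2 = 175
y_2 = 155
r_2 = 75
x0_3 = 45
y0_3 = 120
x1_3 = 155
y1_3 = 250
x0_4 = 15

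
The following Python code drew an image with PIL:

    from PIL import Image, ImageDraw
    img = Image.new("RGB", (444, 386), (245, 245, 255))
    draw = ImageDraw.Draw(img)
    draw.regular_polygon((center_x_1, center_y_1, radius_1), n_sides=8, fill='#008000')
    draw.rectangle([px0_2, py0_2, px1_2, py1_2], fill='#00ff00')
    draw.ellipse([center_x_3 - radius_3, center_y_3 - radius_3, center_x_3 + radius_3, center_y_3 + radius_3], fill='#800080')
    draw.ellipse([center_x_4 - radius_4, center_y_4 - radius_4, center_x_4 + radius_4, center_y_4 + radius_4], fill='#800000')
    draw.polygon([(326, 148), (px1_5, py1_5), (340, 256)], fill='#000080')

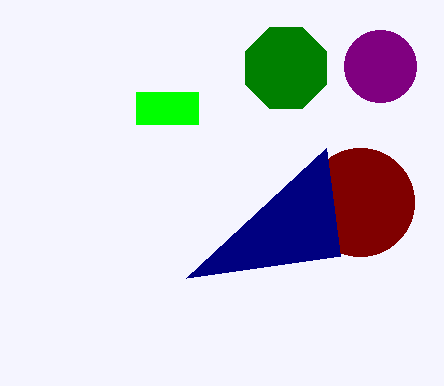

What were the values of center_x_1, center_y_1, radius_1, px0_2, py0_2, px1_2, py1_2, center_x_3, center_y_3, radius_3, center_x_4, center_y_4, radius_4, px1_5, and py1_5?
center_x_1 = 286
center_y_1 = 68
radius_1 = 44
px0_2 = 136
py0_2 = 92
px1_2 = 198
py1_2 = 124
center_x_3 = 380
center_y_3 = 66
radius_3 = 36
center_x_4 = 360
center_y_4 = 202
radius_4 = 54
px1_5 = 186
py1_5 = 278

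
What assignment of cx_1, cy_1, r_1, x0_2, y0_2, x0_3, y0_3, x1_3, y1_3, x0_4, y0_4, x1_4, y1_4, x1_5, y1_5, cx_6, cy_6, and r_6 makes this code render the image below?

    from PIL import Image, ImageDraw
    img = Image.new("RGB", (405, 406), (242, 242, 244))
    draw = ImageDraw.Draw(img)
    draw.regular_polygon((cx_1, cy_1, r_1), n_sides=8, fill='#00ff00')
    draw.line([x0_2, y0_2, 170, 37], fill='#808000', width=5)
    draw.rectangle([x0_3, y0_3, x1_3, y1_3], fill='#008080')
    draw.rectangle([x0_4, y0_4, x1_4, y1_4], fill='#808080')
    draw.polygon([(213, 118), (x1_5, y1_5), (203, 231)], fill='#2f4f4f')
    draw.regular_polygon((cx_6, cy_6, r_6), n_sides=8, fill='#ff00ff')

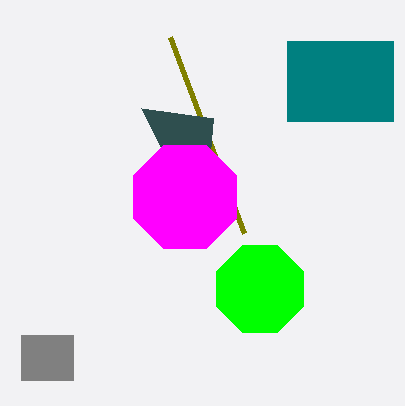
cx_1 = 260
cy_1 = 289
r_1 = 47
x0_2 = 244
y0_2 = 233
x0_3 = 287
y0_3 = 41
x1_3 = 393
y1_3 = 121
x0_4 = 21
y0_4 = 335
x1_4 = 73
y1_4 = 380
x1_5 = 141
y1_5 = 108
cx_6 = 185
cy_6 = 197
r_6 = 56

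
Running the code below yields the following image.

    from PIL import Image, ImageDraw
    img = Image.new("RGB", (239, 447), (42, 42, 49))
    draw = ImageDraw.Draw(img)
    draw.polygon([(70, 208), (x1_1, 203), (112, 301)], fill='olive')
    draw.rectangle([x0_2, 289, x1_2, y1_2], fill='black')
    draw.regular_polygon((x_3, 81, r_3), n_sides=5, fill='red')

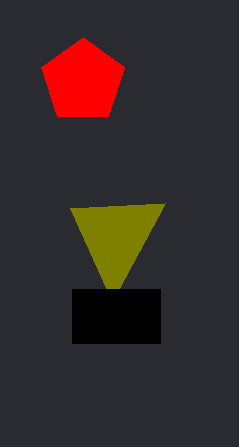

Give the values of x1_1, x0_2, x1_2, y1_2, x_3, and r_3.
x1_1 = 165; x0_2 = 72; x1_2 = 160; y1_2 = 343; x_3 = 83; r_3 = 44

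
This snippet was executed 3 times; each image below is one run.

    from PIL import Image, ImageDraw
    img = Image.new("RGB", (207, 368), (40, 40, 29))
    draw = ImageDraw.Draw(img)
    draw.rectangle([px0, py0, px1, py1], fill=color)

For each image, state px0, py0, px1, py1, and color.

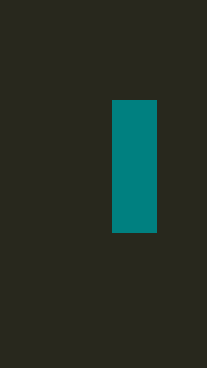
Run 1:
px0 = 112, py0 = 100, px1 = 156, py1 = 232, color = 'teal'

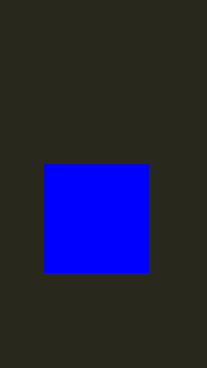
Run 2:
px0 = 44
py0 = 164
px1 = 148
py1 = 272
color = 'blue'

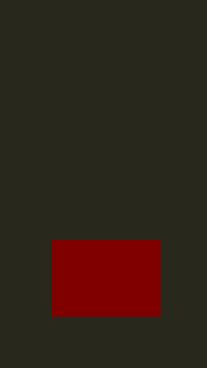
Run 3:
px0 = 52, py0 = 240, px1 = 160, py1 = 316, color = 'maroon'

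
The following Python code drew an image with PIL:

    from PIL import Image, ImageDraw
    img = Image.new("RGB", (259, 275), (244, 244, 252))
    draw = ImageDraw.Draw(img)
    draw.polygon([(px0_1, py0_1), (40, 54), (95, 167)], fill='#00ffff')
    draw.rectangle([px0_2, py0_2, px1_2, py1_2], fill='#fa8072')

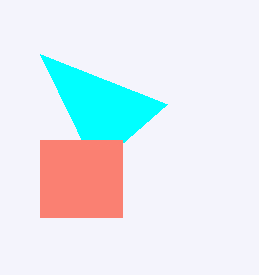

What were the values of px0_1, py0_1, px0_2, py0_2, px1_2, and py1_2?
px0_1 = 167
py0_1 = 104
px0_2 = 40
py0_2 = 140
px1_2 = 122
py1_2 = 217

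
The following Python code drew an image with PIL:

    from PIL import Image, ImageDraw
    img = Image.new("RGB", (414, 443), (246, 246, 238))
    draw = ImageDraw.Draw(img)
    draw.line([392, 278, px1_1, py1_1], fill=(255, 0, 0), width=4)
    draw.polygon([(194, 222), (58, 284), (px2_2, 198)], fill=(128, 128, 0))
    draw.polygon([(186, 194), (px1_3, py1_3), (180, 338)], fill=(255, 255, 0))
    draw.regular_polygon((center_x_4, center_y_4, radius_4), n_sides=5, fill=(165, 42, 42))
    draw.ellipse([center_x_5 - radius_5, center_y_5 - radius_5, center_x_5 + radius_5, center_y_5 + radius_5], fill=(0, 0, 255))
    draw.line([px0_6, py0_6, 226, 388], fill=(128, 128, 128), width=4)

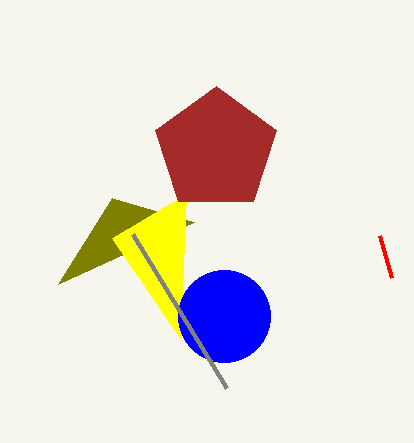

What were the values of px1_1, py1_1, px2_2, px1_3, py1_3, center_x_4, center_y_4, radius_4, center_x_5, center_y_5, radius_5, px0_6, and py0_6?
px1_1 = 380, py1_1 = 236, px2_2 = 112, px1_3 = 112, py1_3 = 238, center_x_4 = 216, center_y_4 = 150, radius_4 = 64, center_x_5 = 224, center_y_5 = 316, radius_5 = 46, px0_6 = 132, py0_6 = 234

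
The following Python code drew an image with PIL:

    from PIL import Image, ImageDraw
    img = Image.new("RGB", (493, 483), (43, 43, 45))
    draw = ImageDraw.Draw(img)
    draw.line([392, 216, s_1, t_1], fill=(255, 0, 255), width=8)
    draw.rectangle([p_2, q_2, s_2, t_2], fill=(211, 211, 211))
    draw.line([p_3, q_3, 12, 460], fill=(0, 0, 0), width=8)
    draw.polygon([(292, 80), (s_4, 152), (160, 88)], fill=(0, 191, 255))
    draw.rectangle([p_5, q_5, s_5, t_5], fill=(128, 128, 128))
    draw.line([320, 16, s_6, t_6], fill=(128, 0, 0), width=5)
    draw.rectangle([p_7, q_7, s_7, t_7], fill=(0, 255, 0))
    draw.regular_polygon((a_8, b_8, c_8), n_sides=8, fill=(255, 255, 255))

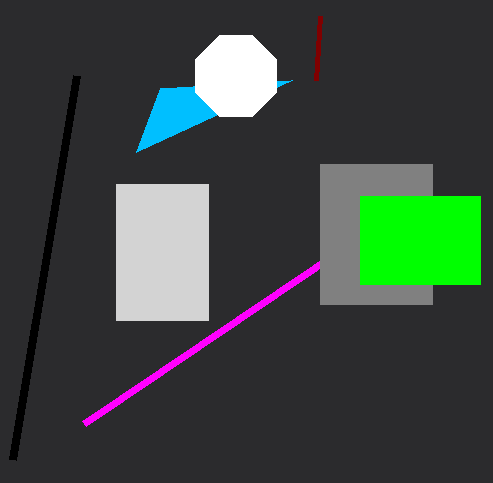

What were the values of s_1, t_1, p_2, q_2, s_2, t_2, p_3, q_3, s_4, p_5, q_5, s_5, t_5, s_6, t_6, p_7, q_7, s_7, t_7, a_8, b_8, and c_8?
s_1 = 84, t_1 = 424, p_2 = 116, q_2 = 184, s_2 = 208, t_2 = 320, p_3 = 76, q_3 = 76, s_4 = 136, p_5 = 320, q_5 = 164, s_5 = 432, t_5 = 304, s_6 = 316, t_6 = 80, p_7 = 360, q_7 = 196, s_7 = 480, t_7 = 284, a_8 = 236, b_8 = 76, c_8 = 44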